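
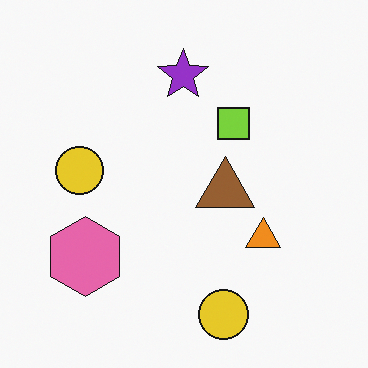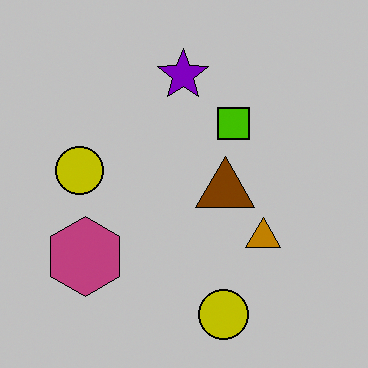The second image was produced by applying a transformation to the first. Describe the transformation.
The second image is the first heavily posterized to just a handful of flat colors.

Each flat color has snapped to a coarser quantized level — most visibly, the near-white background has dropped to a flat grey.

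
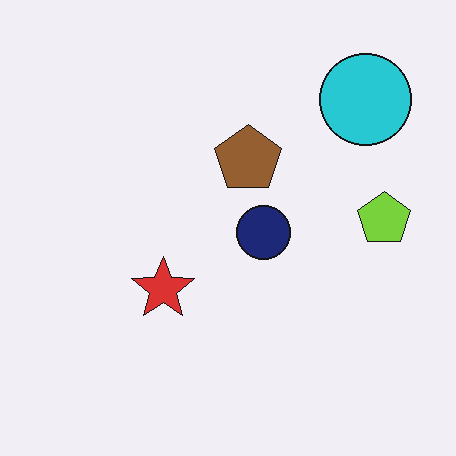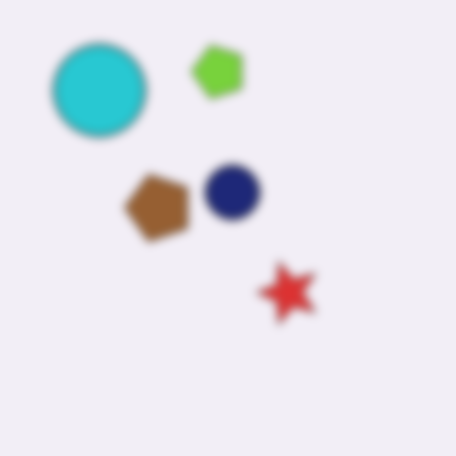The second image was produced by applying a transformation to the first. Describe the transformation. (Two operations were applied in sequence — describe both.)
The transformation is: moderately blurred, then rotated 90° counter-clockwise.

Shape edges and outlines are uniformly softened across the whole image. The cyan circle sits in the top-right of the first image and the top-left of the second — consistent with a whole-image 90° counter-clockwise rotation.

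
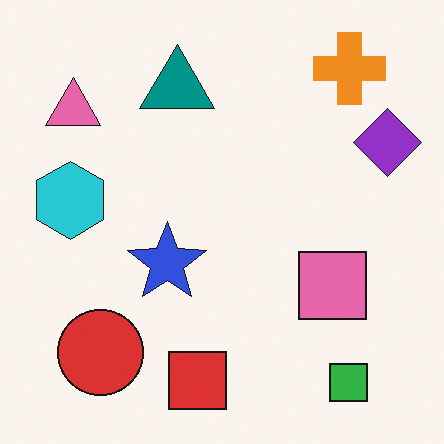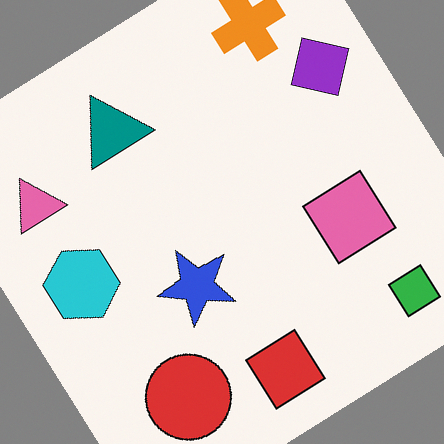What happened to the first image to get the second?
The transformation is: rotated counter-clockwise by a large amount — several tens of degrees.

Every shape is tilted by the same angle and the image corners show triangular fill wedges — a whole-image rotation by a non-right angle.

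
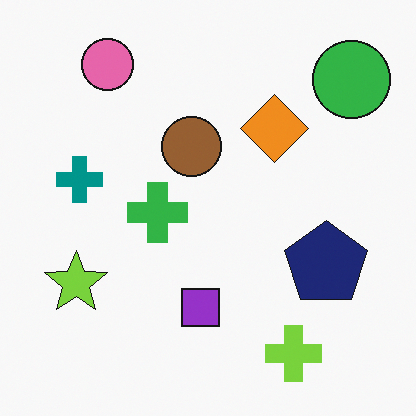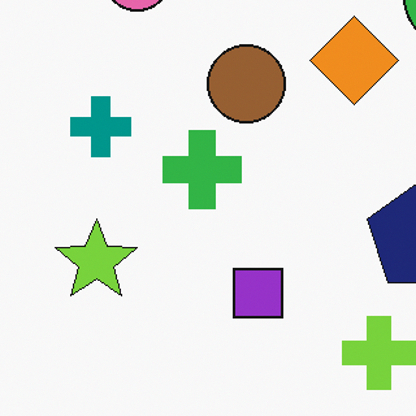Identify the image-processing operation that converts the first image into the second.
The image was cropped to a modestly smaller region and rescaled.

The visible shapes are larger and the field of view is narrower; shapes near the original edges may be partly or wholly outside the frame — a crop-and-rescale.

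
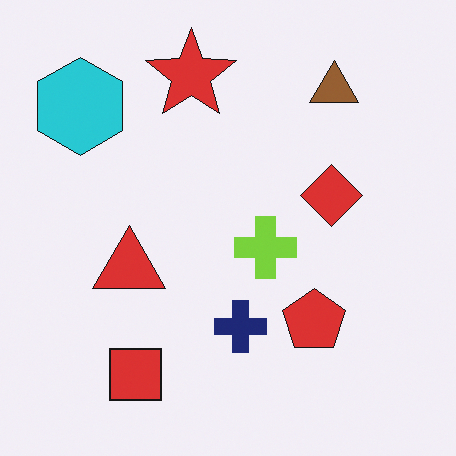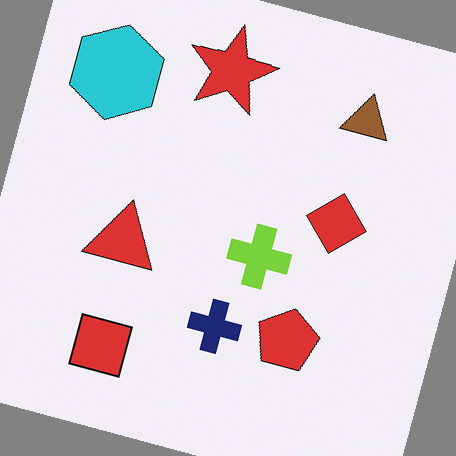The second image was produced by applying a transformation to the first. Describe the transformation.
The second image is the first rotated clockwise by a moderate amount.

Every shape is tilted by the same angle and the image corners show triangular fill wedges — a whole-image rotation by a non-right angle.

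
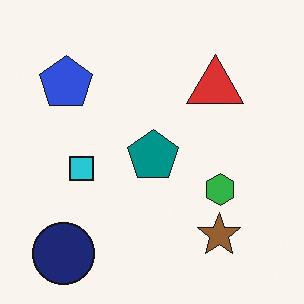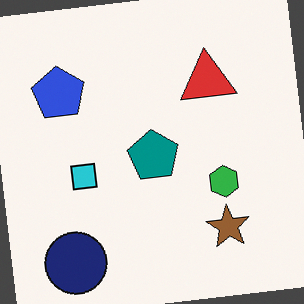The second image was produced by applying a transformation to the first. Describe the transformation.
This is the original image rotated counter-clockwise by a few degrees.

Every shape is tilted by the same angle and the image corners show triangular fill wedges — a whole-image rotation by a non-right angle.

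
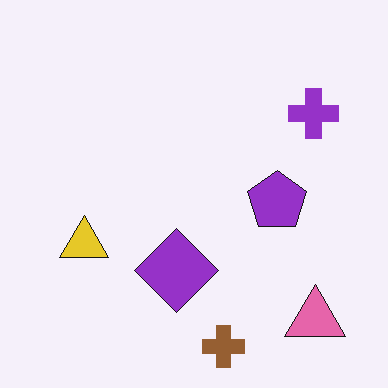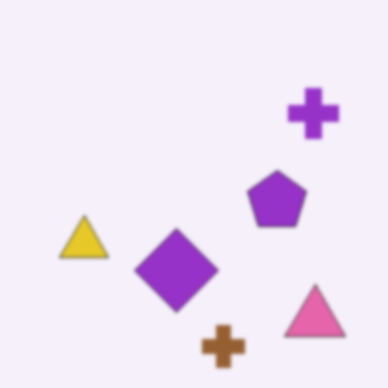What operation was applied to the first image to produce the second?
Lightly blurred.

Shape edges and outlines are uniformly softened across the whole image.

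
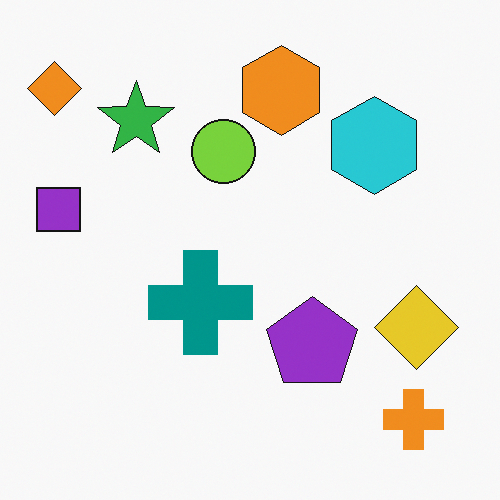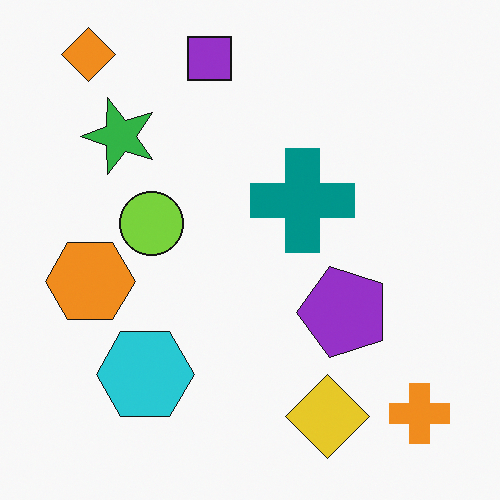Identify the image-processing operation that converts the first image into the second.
Transposed (reflected across the top-left ↔ bottom-right diagonal).

Shapes have swapped their row and column positions — what was in the top-right is now in the bottom-left — a diagonal reflection.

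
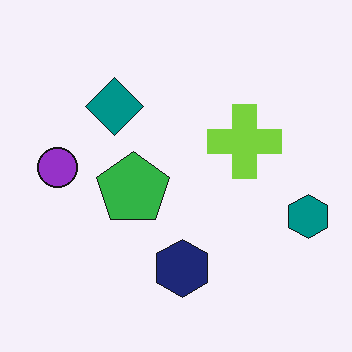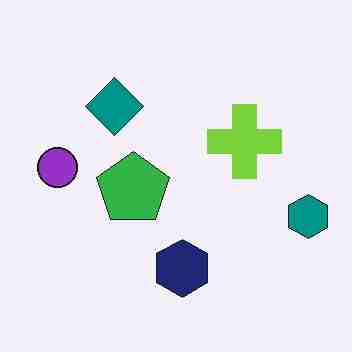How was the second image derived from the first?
The second image is the first heavily JPEG-compressed with obvious blocking artifacts.

Blocky 8×8 compression artifacts appear around shape edges and the flat background shows ringing — characteristic JPEG degradation.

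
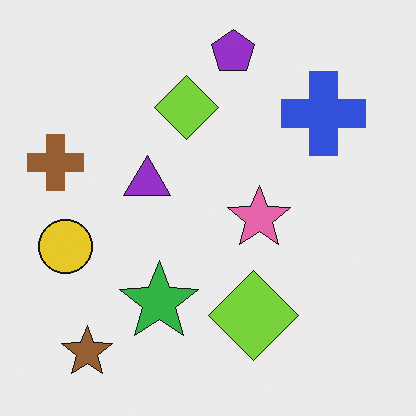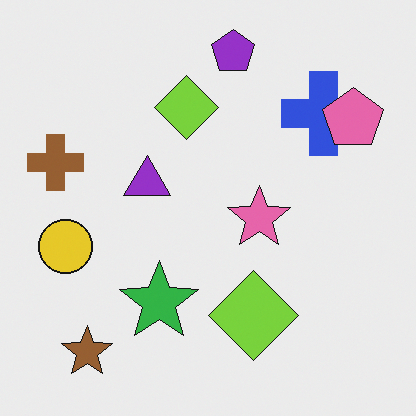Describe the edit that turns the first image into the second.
The second image is the first overlaid with an additional pink pentagon.

A pink pentagon appears in the second image that is absent from the first.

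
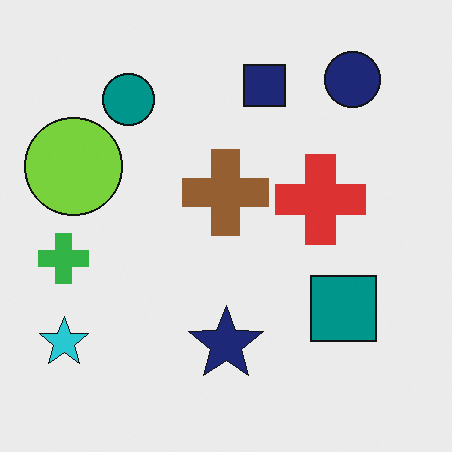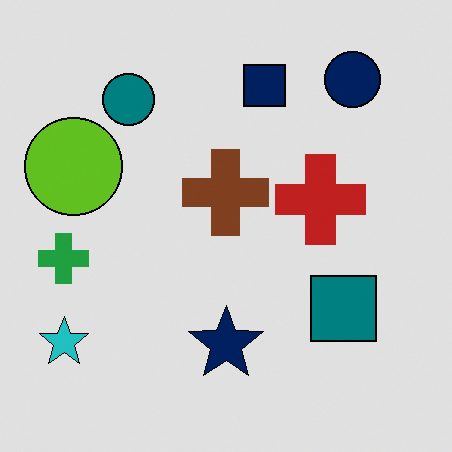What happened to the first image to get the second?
The image was moderately posterized.

Each flat color has snapped to a coarser quantized level — most visibly, the near-white background has dropped to a flat grey.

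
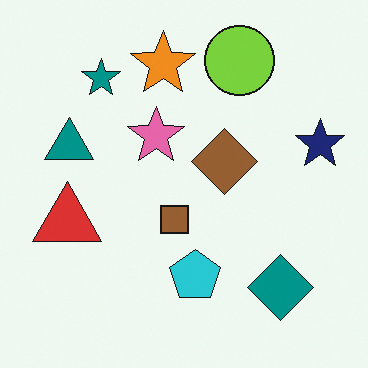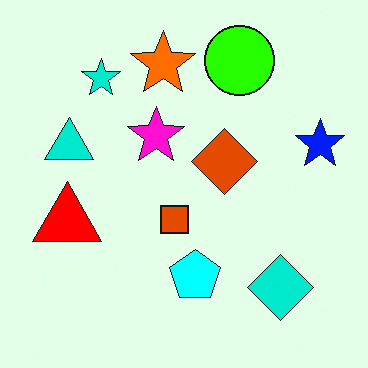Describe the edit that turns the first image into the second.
This is the original image heavily oversaturated.

All colors are more vivid — a global saturation change.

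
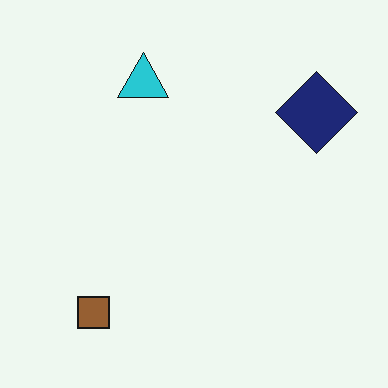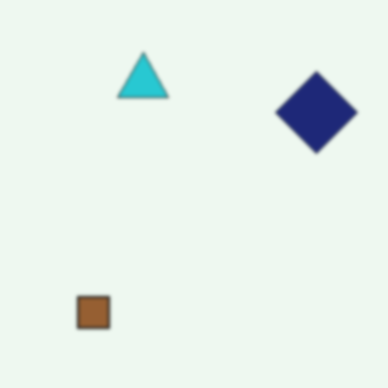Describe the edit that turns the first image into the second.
Lightly blurred.

Shape edges and outlines are uniformly softened across the whole image.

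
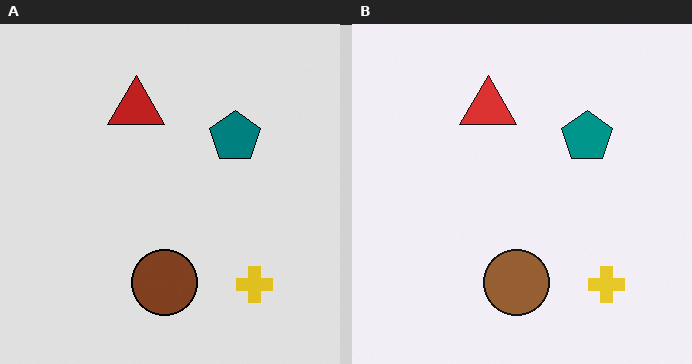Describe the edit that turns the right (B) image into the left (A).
This is the original image posterized to a reduced palette.

Each flat color has snapped to a coarser quantized level — most visibly, the near-white background has dropped to a flat grey.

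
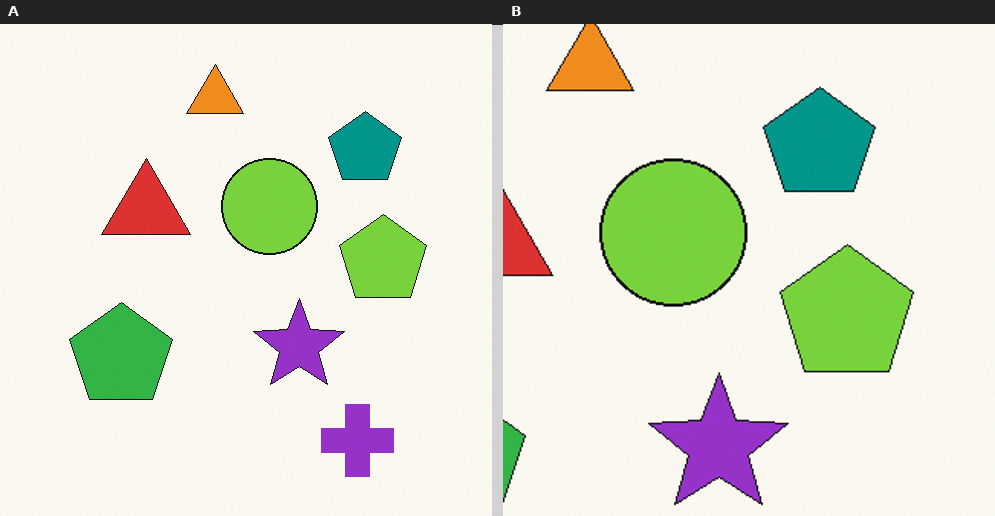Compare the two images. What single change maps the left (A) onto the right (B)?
Cropped slightly and scaled back up.

The visible shapes are larger and the field of view is narrower; shapes near the original edges may be partly or wholly outside the frame — a crop-and-rescale.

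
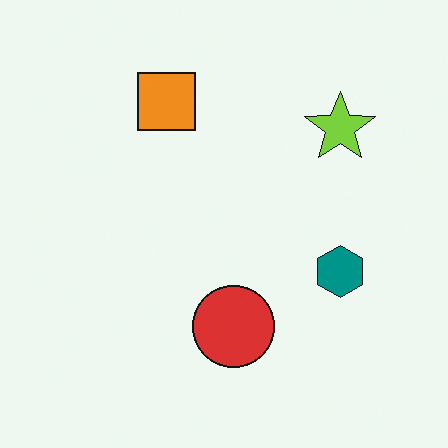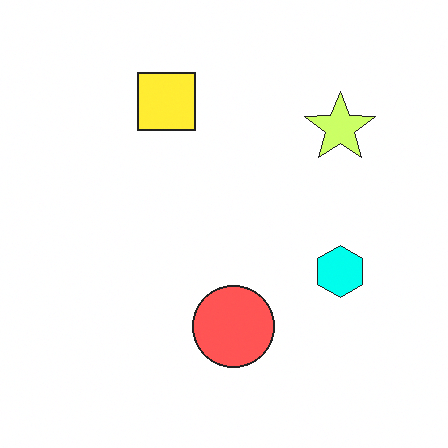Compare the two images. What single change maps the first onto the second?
The image was brightened a lot.

Every pixel — background and shapes alike — is uniformly brightened.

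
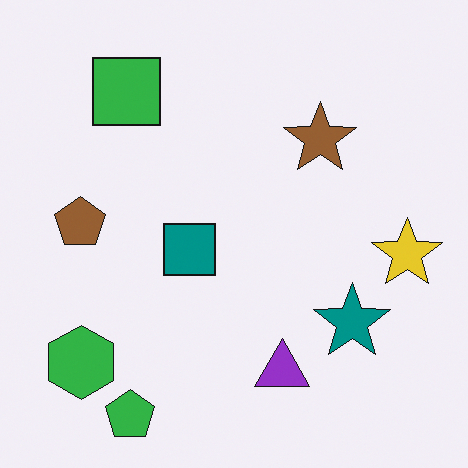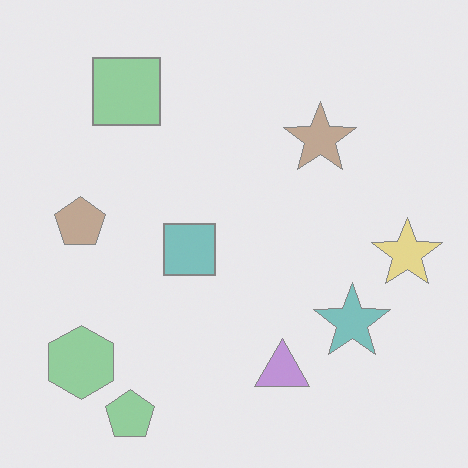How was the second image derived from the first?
Given much lower contrast.

Tones are pushed toward mid-grey across the whole image — a global contrast change.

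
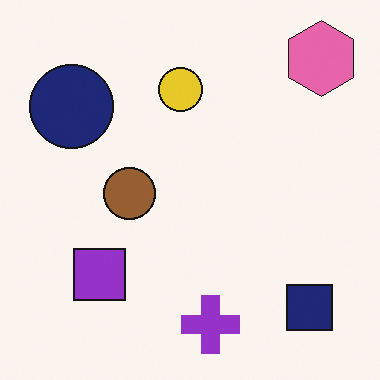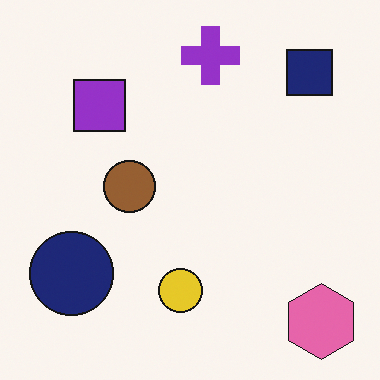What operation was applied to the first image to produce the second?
It was flipped vertically (top ↔ bottom).

The purple cross is in the bottom of the first image and the top of the second — shapes on opposite sides of the horizontal midline have swapped in a mirror flip.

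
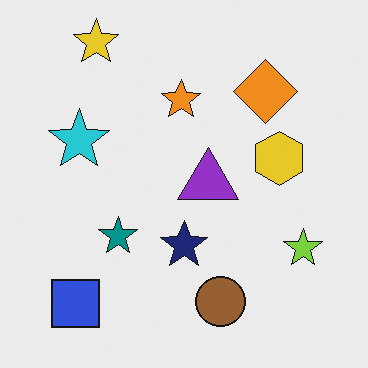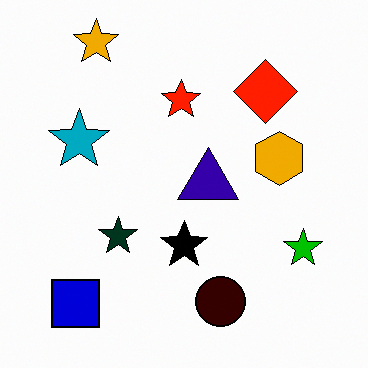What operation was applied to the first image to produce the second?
The transformation is: boosted in contrast.

Tones are pushed away from mid-grey across the whole image — a global contrast change.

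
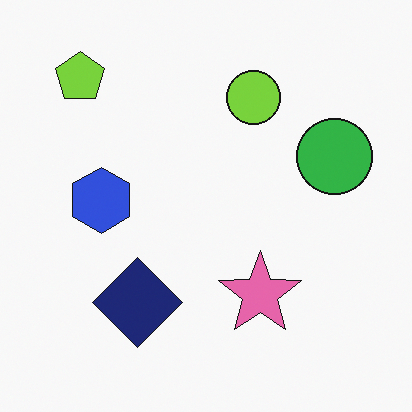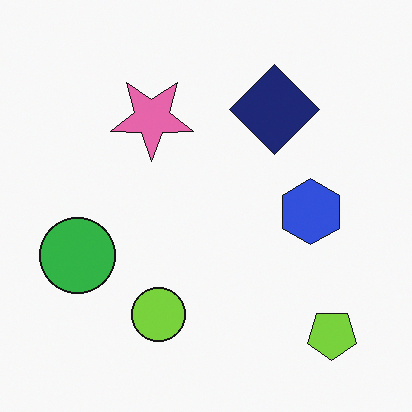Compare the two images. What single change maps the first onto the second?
The second image is the first rotated 180°.

The lime pentagon sits in the top-left of the first image and the bottom-right of the second — consistent with a whole-image 180° rotation.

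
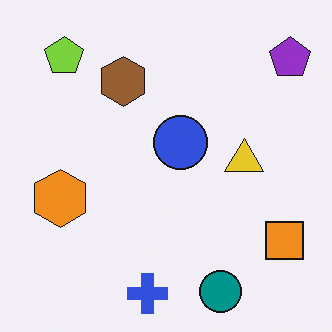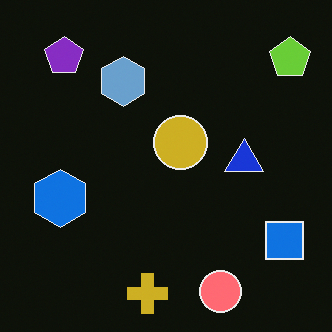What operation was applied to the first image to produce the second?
It was color-inverted (negative).

The light background has become dark and every shape's color is its complement — a photographic negative.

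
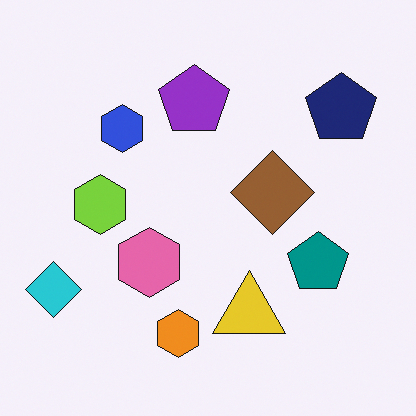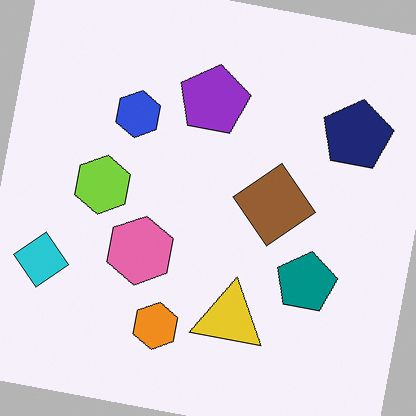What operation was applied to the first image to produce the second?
The image was rotated clockwise by a slight angle.

Every shape is tilted by the same angle and the image corners show triangular fill wedges — a whole-image rotation by a non-right angle.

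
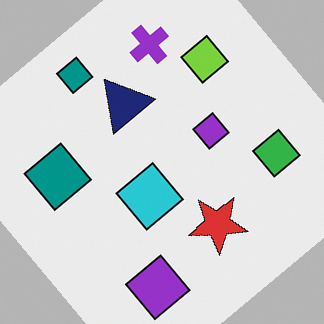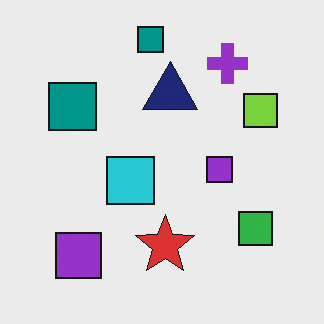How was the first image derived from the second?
It was rotated counter-clockwise by a large amount — several tens of degrees.

Every shape is tilted by the same angle and the image corners show triangular fill wedges — a whole-image rotation by a non-right angle.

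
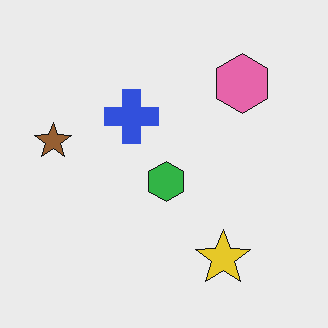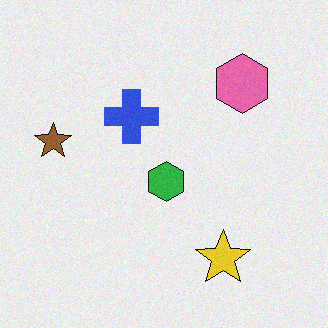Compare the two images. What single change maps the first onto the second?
It was degraded with subtle gaussian noise.

Random speckle covers the whole image, including the flat background.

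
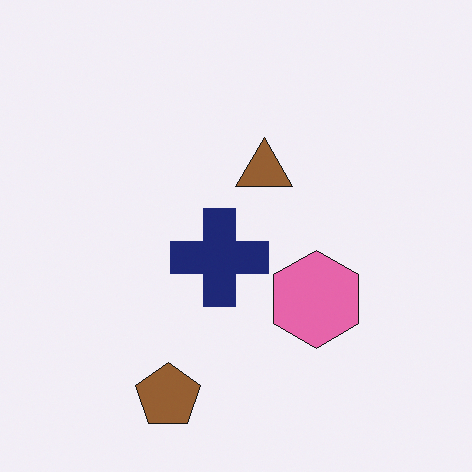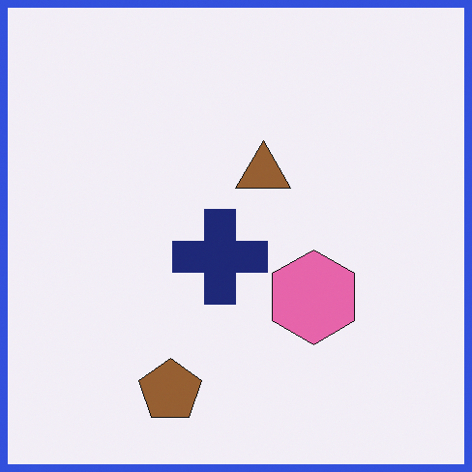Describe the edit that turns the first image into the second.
The transformation is: framed with a blue border.

A solid blue frame runs around the edge of the second image, with the content slightly shrunk inside it.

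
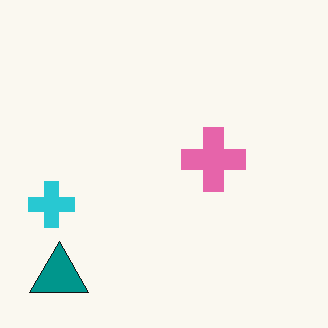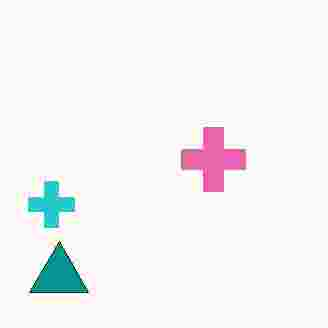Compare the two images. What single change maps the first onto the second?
The transformation is: heavily JPEG-compressed with obvious blocking artifacts.

Blocky 8×8 compression artifacts appear around shape edges and the flat background shows ringing — characteristic JPEG degradation.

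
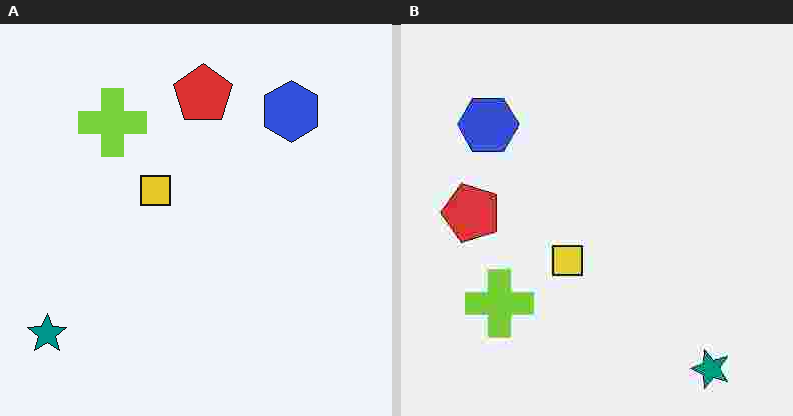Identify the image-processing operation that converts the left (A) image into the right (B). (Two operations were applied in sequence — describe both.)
The image was heavily JPEG-compressed with obvious blocking artifacts, then rotated 90° counter-clockwise.

Blocky 8×8 compression artifacts appear around shape edges and the flat background shows ringing — characteristic JPEG degradation. The teal star sits in the bottom-left of the left (A) image and the bottom-right of the right (B) — consistent with a whole-image 90° counter-clockwise rotation.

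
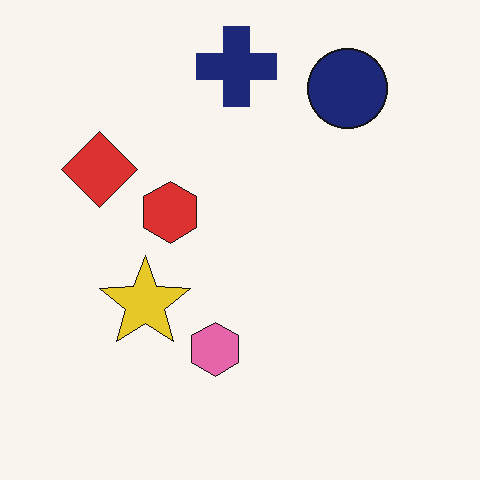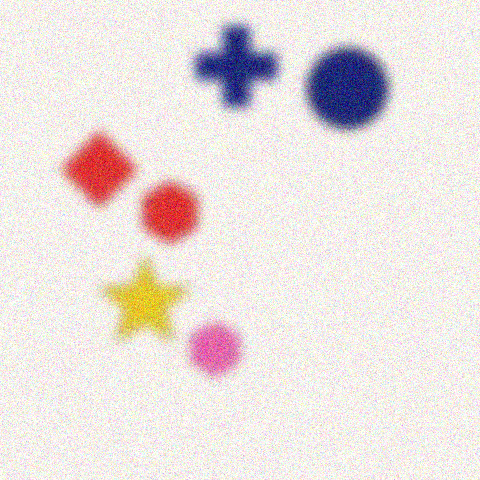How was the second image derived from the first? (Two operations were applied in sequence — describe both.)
Strongly gaussian-blurred, then degraded with moderate additive noise.

Shape edges and outlines are uniformly softened across the whole image. Random speckle covers the whole image, including the flat background.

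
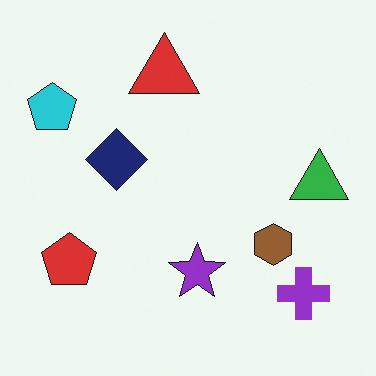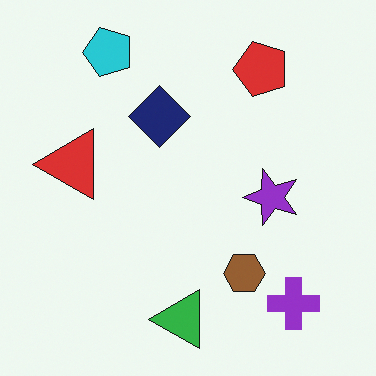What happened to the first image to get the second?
The image was transposed (reflected across the top-left ↔ bottom-right diagonal).

Shapes have swapped their row and column positions — what was in the top-right is now in the bottom-left — a diagonal reflection.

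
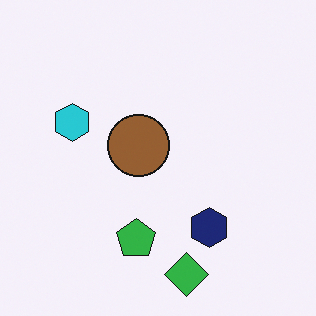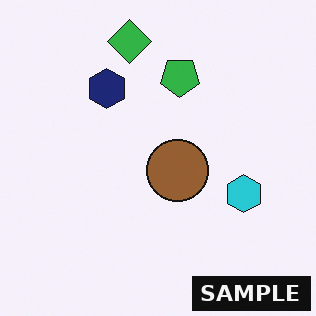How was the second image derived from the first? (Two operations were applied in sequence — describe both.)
The transformation is: rotated 180°, then watermarked with the text "SAMPLE" in the lower-right corner.

The green diamond sits in the bottom of the first image and the top of the second — consistent with a whole-image 180° rotation. A dark label reading "SAMPLE" appears in the lower-right corner.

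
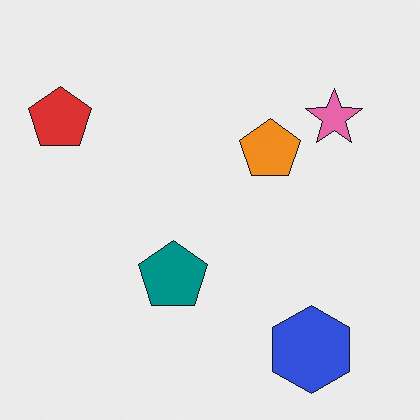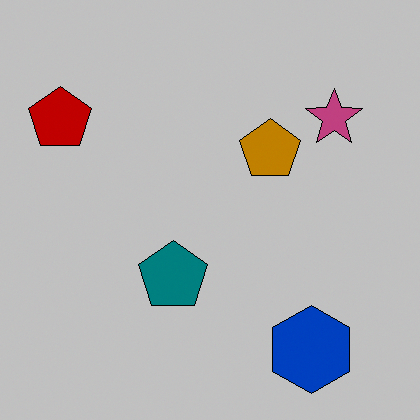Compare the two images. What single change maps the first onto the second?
The second image is the first aggressively posterized.

Each flat color has snapped to a coarser quantized level — most visibly, the near-white background has dropped to a flat grey.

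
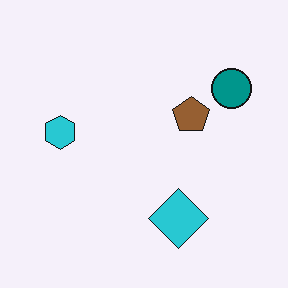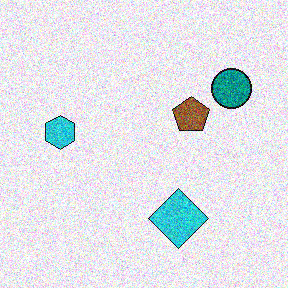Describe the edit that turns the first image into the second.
The transformation is: degraded with heavy additive noise.

Random speckle covers the whole image, including the flat background.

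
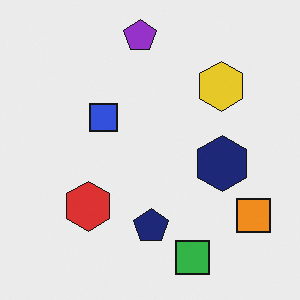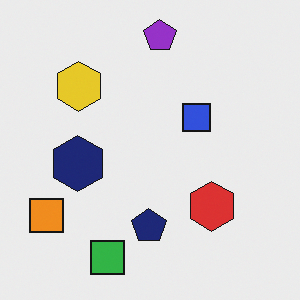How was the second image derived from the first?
It was flipped horizontally (left ↔ right).

The orange square is in the bottom-right of the first image and the bottom-left of the second — shapes on opposite sides of the vertical midline have swapped in a mirror flip.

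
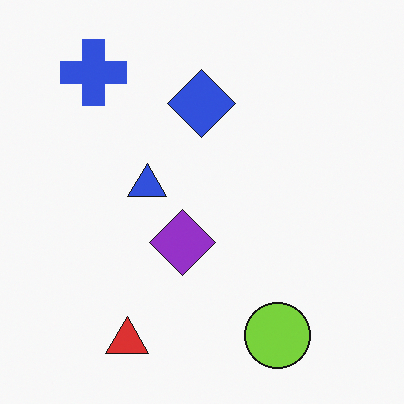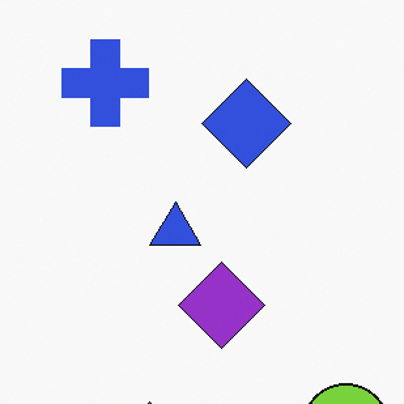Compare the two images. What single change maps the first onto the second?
The second image is the first cropped slightly and scaled back up.

The visible shapes are larger and the field of view is narrower; shapes near the original edges may be partly or wholly outside the frame — a crop-and-rescale.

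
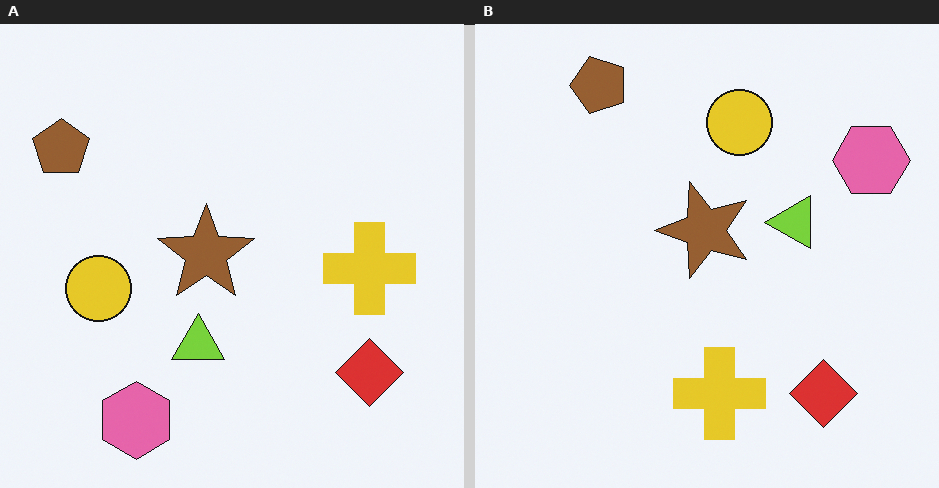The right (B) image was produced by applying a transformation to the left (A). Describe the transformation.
The image was transposed (reflected across the top-left ↔ bottom-right diagonal).

Shapes have swapped their row and column positions — what was in the top-right is now in the bottom-left — a diagonal reflection.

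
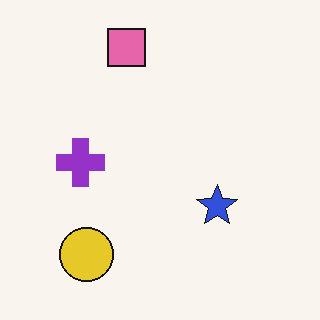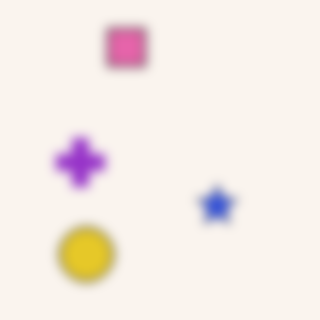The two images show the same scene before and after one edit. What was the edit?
This is the original image heavily blurred.

Shape edges and outlines are uniformly softened across the whole image.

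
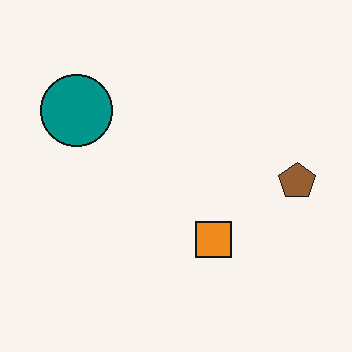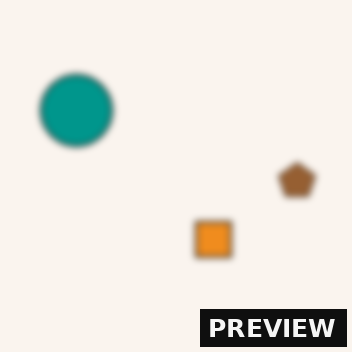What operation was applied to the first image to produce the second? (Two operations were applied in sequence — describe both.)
Moderately blurred, then watermarked with the text "PREVIEW" in the lower-right corner.

Shape edges and outlines are uniformly softened across the whole image. A dark label reading "PREVIEW" appears in the lower-right corner.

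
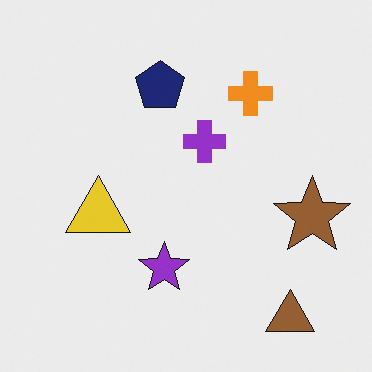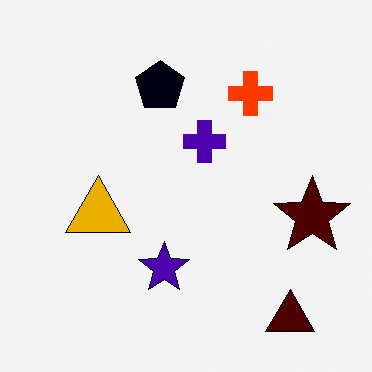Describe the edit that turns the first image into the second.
The second image is the first boosted in contrast.

Tones are pushed away from mid-grey across the whole image — a global contrast change.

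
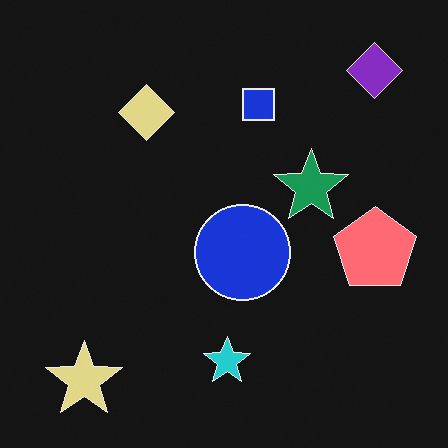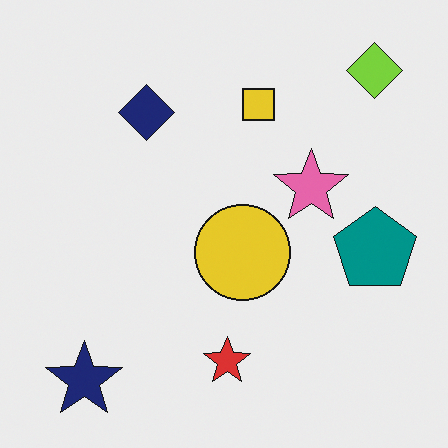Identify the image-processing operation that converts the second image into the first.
The transformation is: color-inverted (negative).

The light background has become dark and every shape's color is its complement — a photographic negative.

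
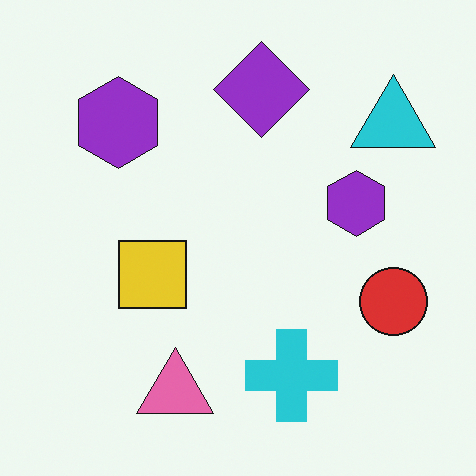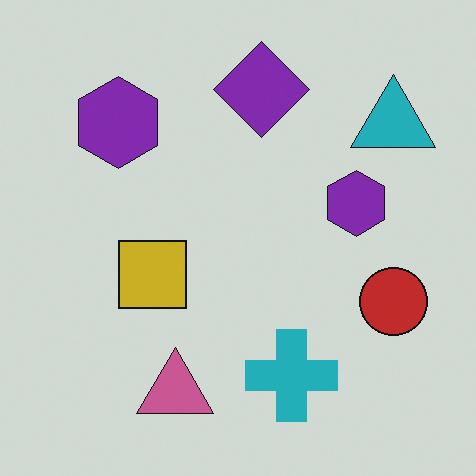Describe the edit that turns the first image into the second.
This is the original image slightly darkened.

Every pixel — background and shapes alike — is uniformly darkened.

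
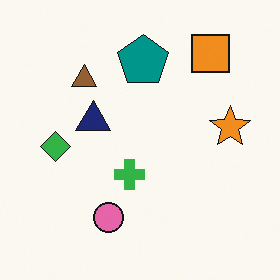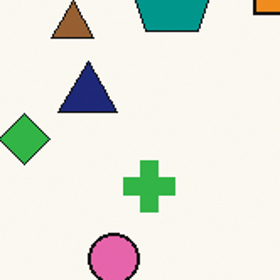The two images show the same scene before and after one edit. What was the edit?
The image was cropped tightly and scaled back up.

The visible shapes are larger and the field of view is narrower; shapes near the original edges may be partly or wholly outside the frame — a crop-and-rescale.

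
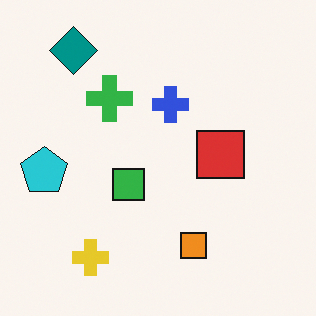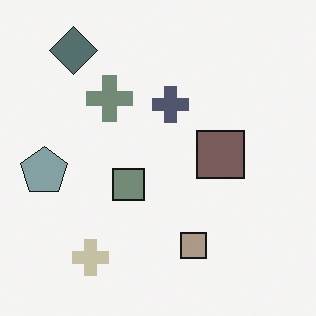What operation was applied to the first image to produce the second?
It was heavily desaturated.

All colors are more muted and greyish — a global saturation change.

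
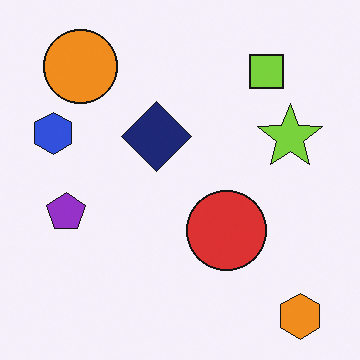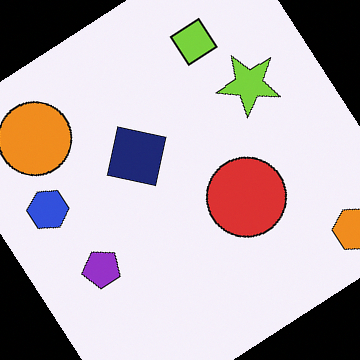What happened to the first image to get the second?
The transformation is: rotated counter-clockwise by a large amount — several tens of degrees.

Every shape is tilted by the same angle and the image corners show triangular fill wedges — a whole-image rotation by a non-right angle.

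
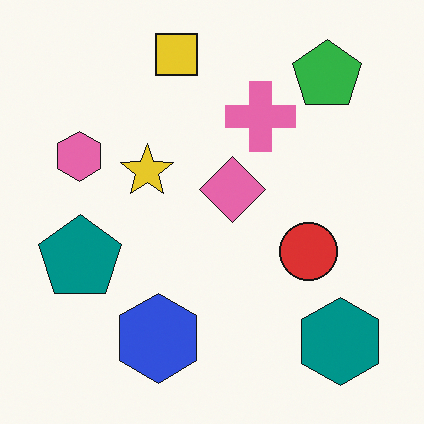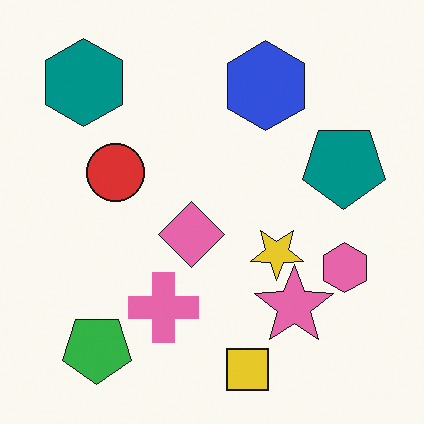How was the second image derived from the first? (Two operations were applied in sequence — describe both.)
The transformation is: rotated 180°, then overlaid with an additional pink star.

The teal hexagon sits in the bottom-right of the first image and the top-left of the second — consistent with a whole-image 180° rotation. A pink star appears in the second image that is absent from the first.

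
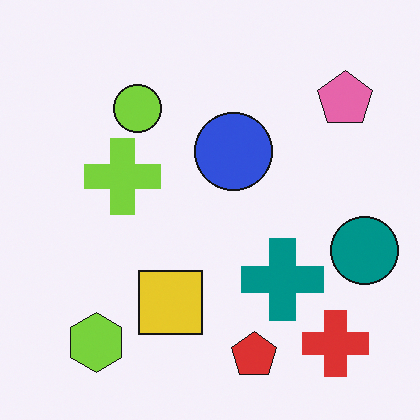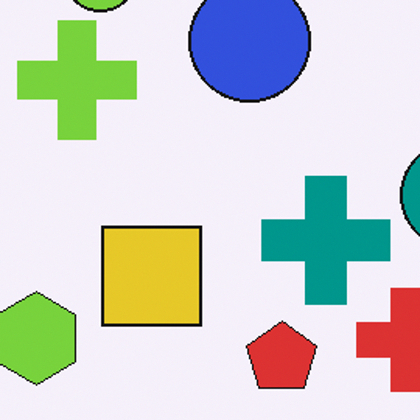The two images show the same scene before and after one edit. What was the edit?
It was cropped to a modestly smaller region and rescaled.

The visible shapes are larger and the field of view is narrower; shapes near the original edges may be partly or wholly outside the frame — a crop-and-rescale.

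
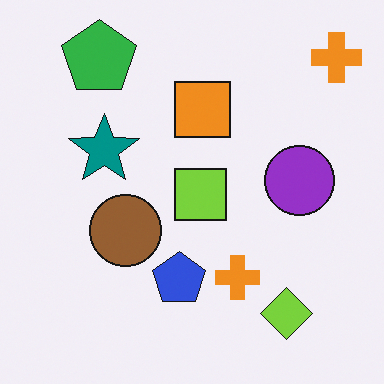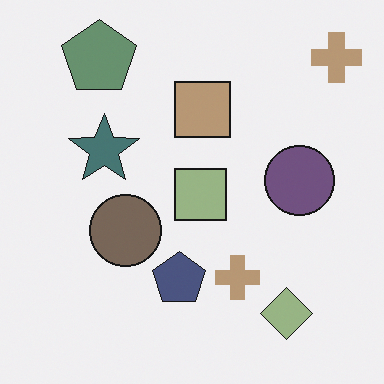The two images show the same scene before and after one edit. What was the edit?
The image was heavily desaturated.

All colors are more muted and greyish — a global saturation change.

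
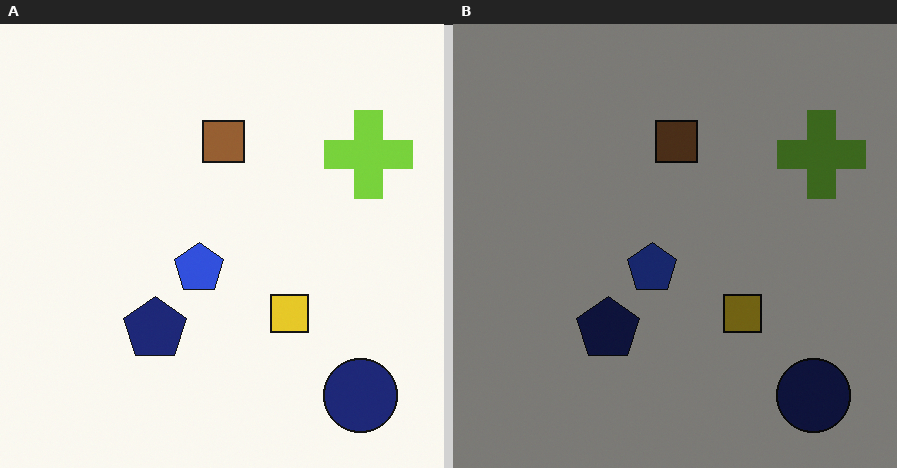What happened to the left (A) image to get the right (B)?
It was darkened a lot.

Every pixel — background and shapes alike — is uniformly darkened.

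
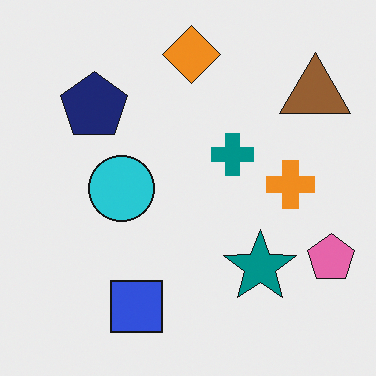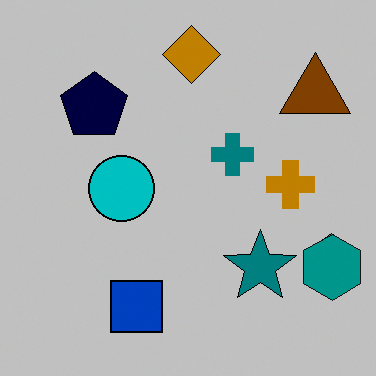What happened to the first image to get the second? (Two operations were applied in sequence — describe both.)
The image was heavily posterized to just a handful of flat colors, then overlaid with an additional teal hexagon.

Each flat color has snapped to a coarser quantized level — most visibly, the near-white background has dropped to a flat grey. A teal hexagon appears in the second image that is absent from the first.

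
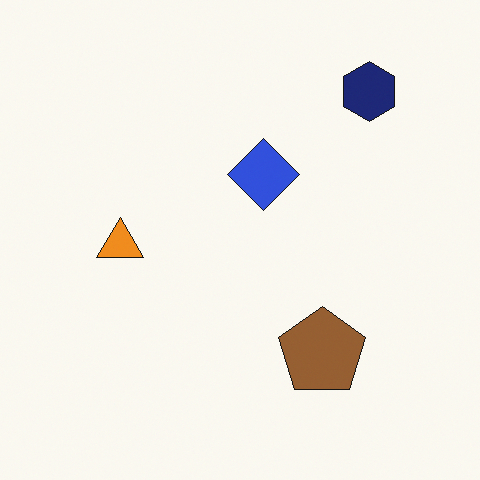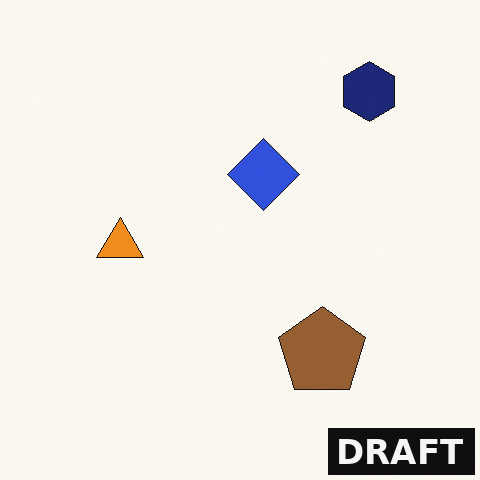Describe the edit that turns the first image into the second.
Watermarked with the text "DRAFT" in the lower-right corner.

A dark label reading "DRAFT" appears in the lower-right corner.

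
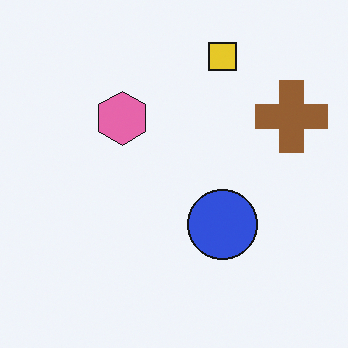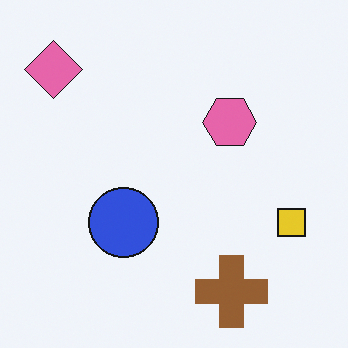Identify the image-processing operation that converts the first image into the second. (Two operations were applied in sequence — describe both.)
It was rotated 90° clockwise, then overlaid with an additional pink diamond.

The brown cross sits in the right of the first image and the bottom of the second — consistent with a whole-image 90° clockwise rotation. A pink diamond appears in the second image that is absent from the first.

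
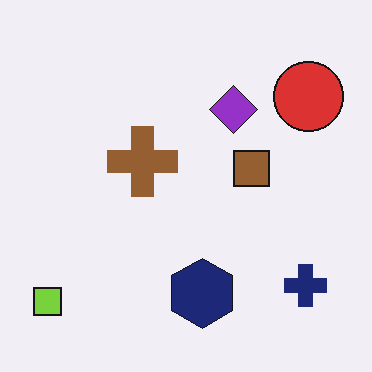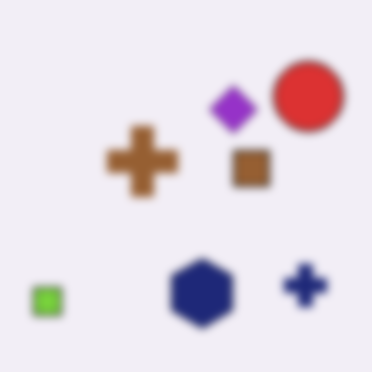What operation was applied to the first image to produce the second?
The image was noticeably gaussian-blurred.

Shape edges and outlines are uniformly softened across the whole image.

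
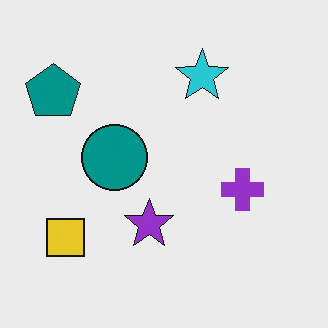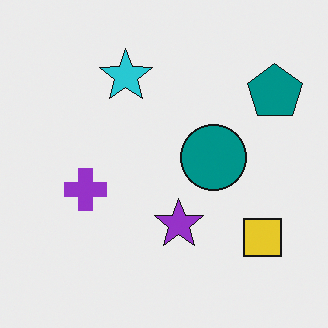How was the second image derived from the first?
It was flipped horizontally (left ↔ right).

The teal pentagon is in the top-left of the first image and the top-right of the second — shapes on opposite sides of the vertical midline have swapped in a mirror flip.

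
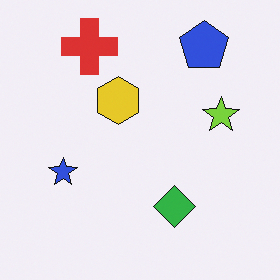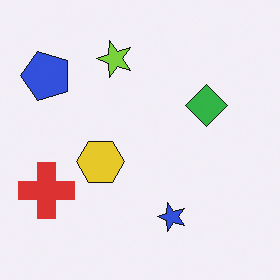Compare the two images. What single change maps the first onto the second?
It was rotated 90° counter-clockwise.

The blue pentagon sits in the top-right of the first image and the top-left of the second — consistent with a whole-image 90° counter-clockwise rotation.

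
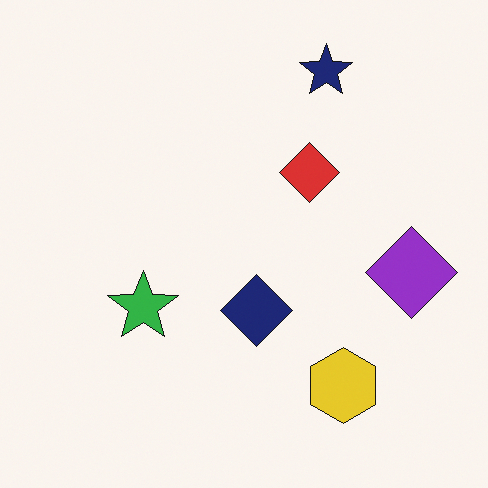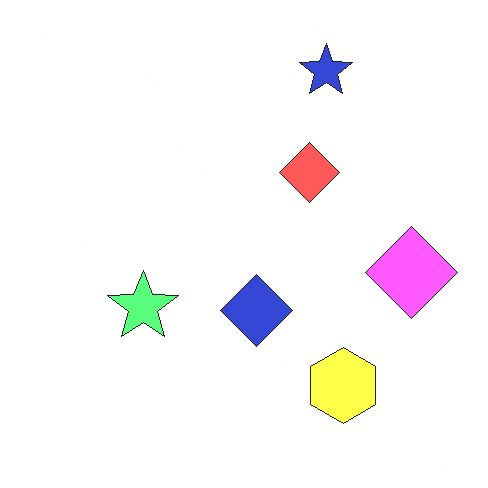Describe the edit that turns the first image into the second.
The image was substantially brightened.

Every pixel — background and shapes alike — is uniformly brightened.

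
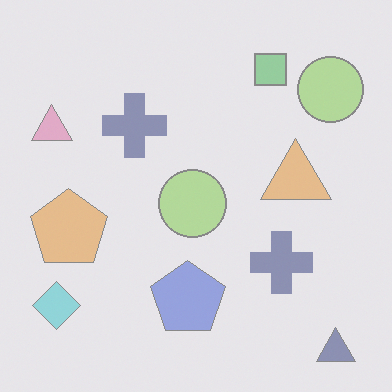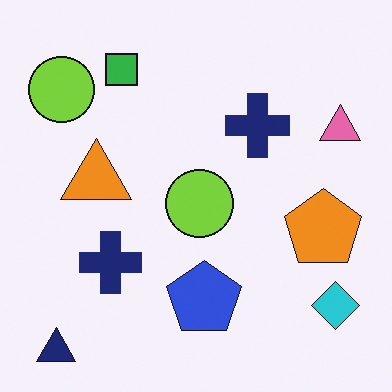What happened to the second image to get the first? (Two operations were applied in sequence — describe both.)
Flipped horizontally (left ↔ right), then given much lower contrast.

The pink triangle is in the top-right of the second image and the top-left of the first — shapes on opposite sides of the vertical midline have swapped in a mirror flip. Tones are pushed toward mid-grey across the whole image — a global contrast change.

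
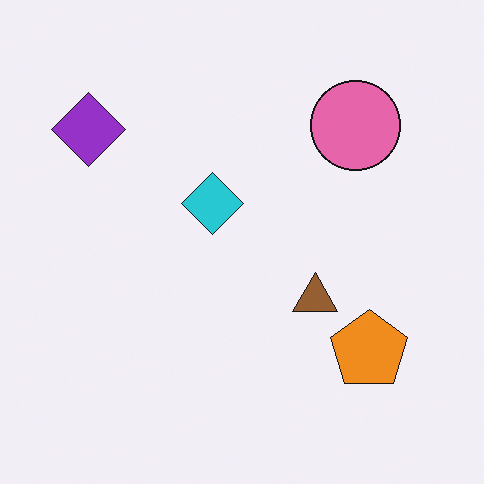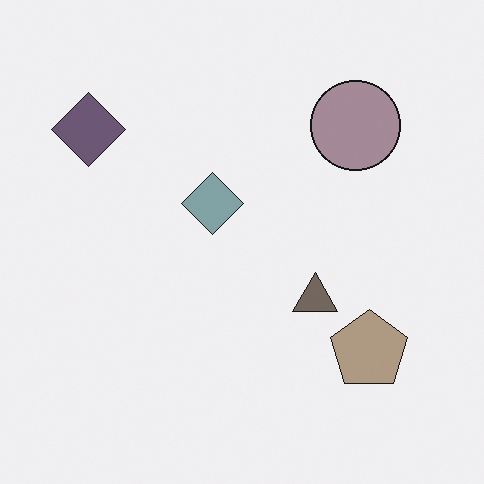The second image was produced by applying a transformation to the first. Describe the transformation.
This is the original image made much more muted (saturation change).

All colors are more muted and greyish — a global saturation change.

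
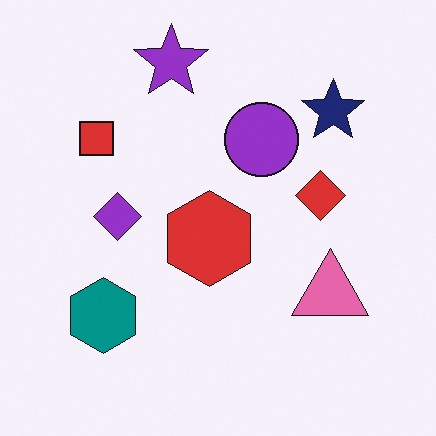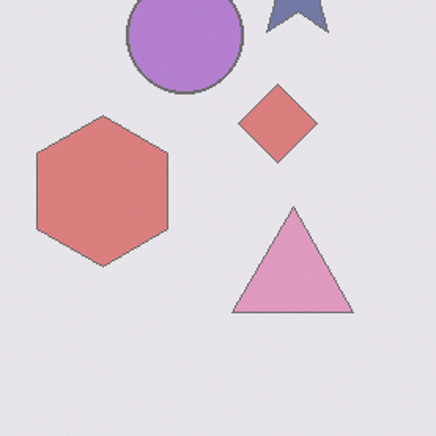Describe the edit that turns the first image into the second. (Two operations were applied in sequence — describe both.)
This is the original image cropped slightly and scaled back up, then given much lower contrast.

The visible shapes are larger and the field of view is narrower; shapes near the original edges may be partly or wholly outside the frame — a crop-and-rescale. Tones are pushed toward mid-grey across the whole image — a global contrast change.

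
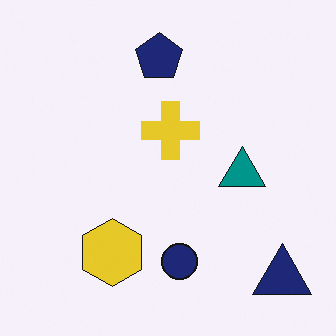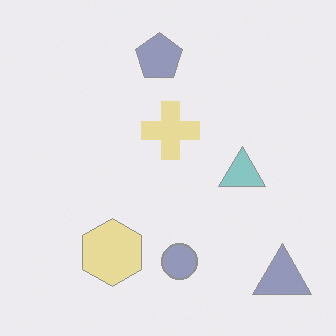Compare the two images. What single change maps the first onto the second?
The image was washed out (contrast reduced).

Tones are pushed toward mid-grey across the whole image — a global contrast change.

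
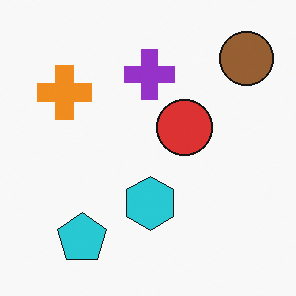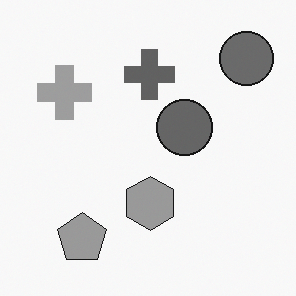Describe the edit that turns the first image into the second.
The second image is the first converted to grayscale.

All color is removed — every shape is now a shade of grey.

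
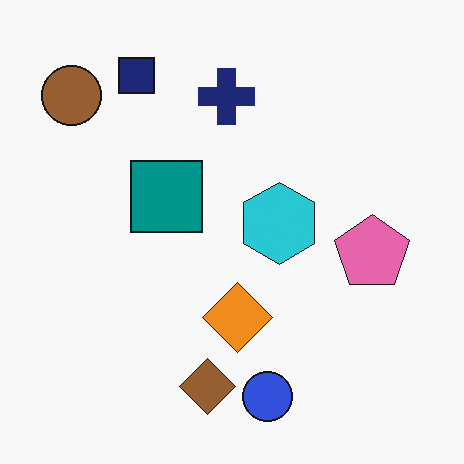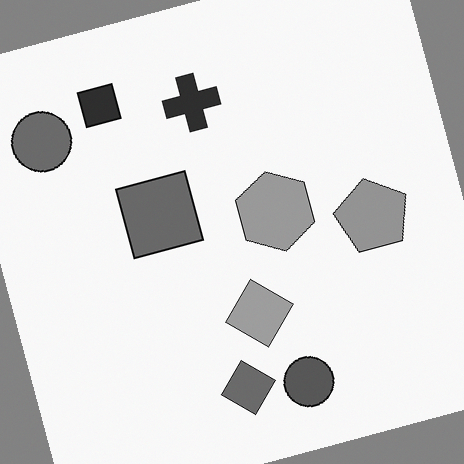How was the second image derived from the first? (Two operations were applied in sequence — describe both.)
This is the original image rotated counter-clockwise by a clearly visible amount, then converted to grayscale.

Every shape is tilted by the same angle and the image corners show triangular fill wedges — a whole-image rotation by a non-right angle. All color is removed — every shape is now a shade of grey.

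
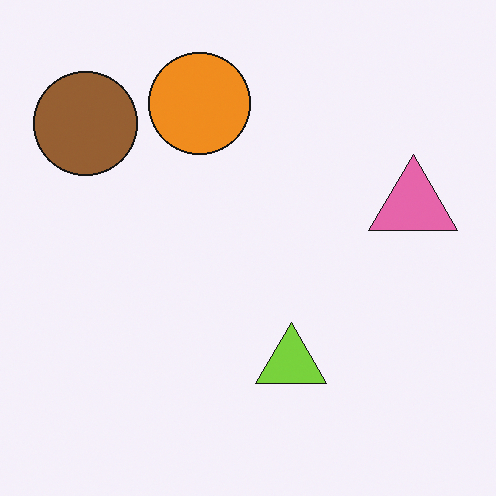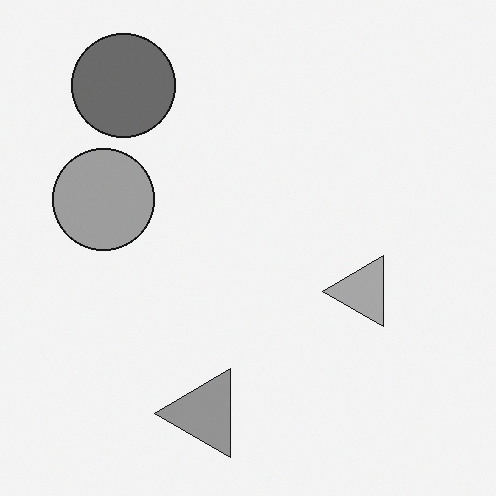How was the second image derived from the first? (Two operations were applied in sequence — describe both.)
It was converted to grayscale, then transposed (reflected across the top-left ↔ bottom-right diagonal).

All color is removed — every shape is now a shade of grey. Shapes have swapped their row and column positions — what was in the top-right is now in the bottom-left — a diagonal reflection.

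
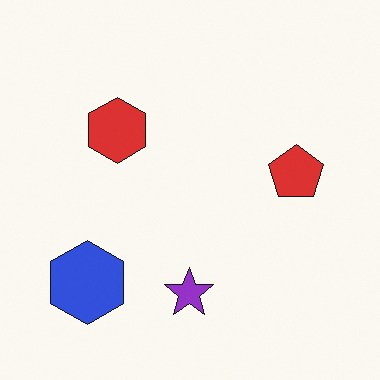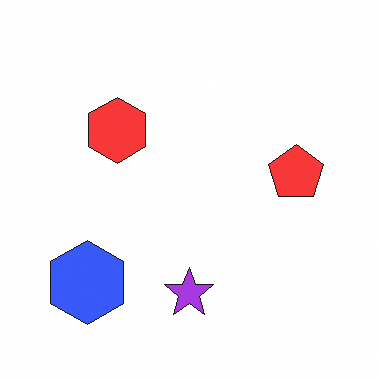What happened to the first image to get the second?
This is the original image brightened a little.

Every pixel — background and shapes alike — is uniformly brightened.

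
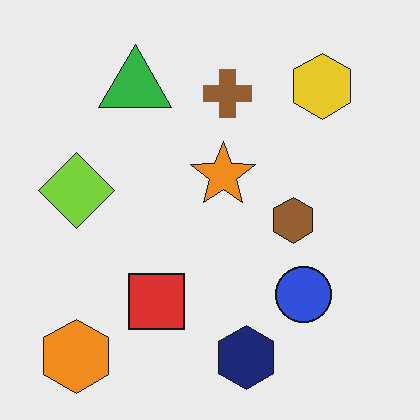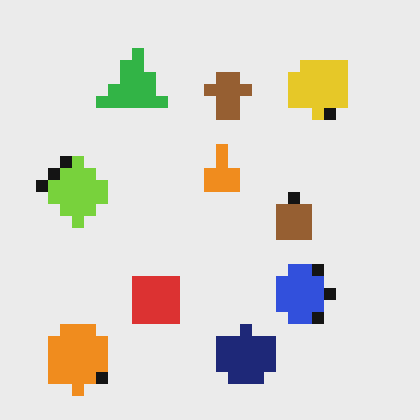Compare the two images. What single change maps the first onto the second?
The transformation is: coarsely pixelated.

Shapes are reduced to large square blocks; fine edges and outlines are lost — a downscale-then-upscale (mosaic) effect.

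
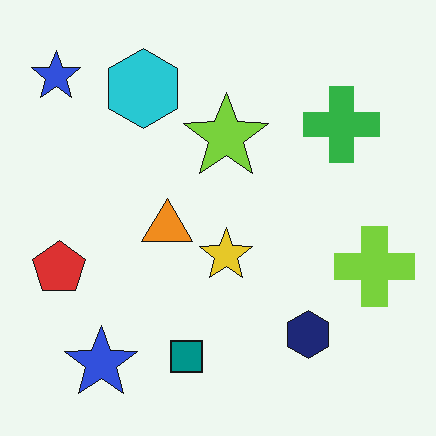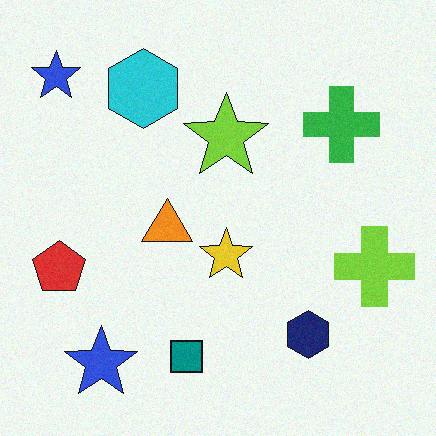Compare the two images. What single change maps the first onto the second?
This is the original image degraded with subtle gaussian noise.

Random speckle covers the whole image, including the flat background.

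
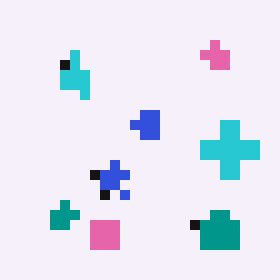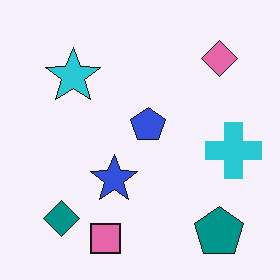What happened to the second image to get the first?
Coarsely pixelated.

Shapes are reduced to large square blocks; fine edges and outlines are lost — a downscale-then-upscale (mosaic) effect.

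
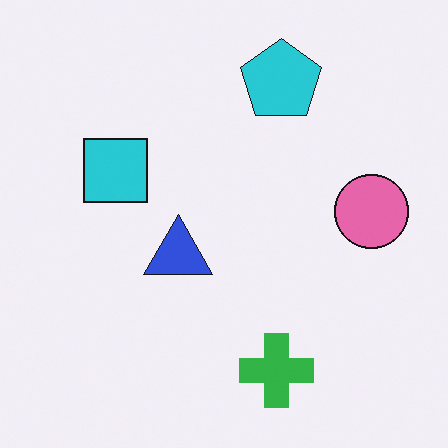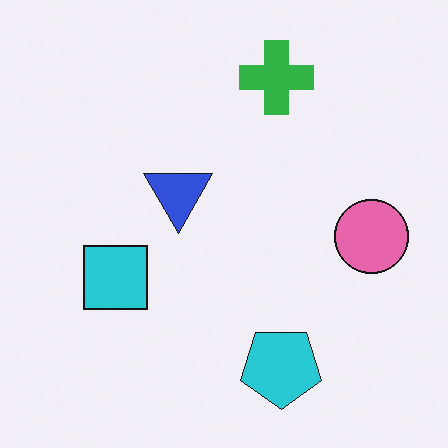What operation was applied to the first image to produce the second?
This is the original image flipped vertically (top ↔ bottom).

The green cross is in the bottom of the first image and the top of the second — shapes on opposite sides of the horizontal midline have swapped in a mirror flip.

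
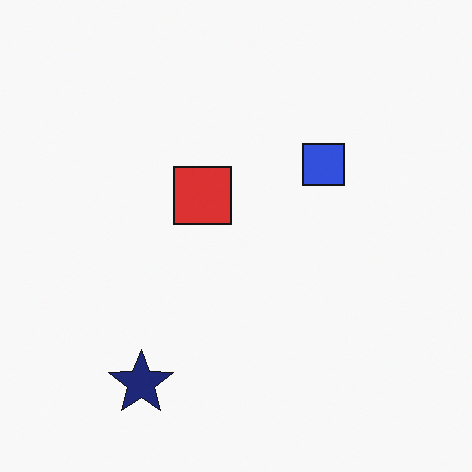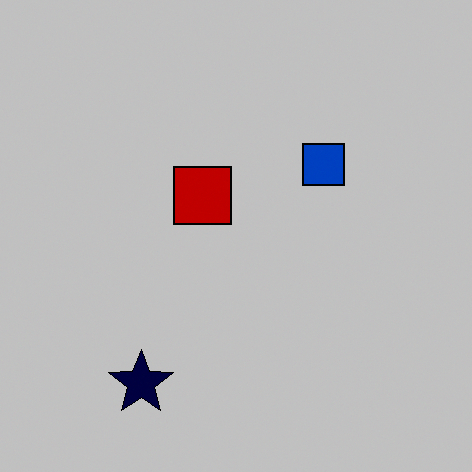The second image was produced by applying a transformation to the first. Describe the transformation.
The transformation is: heavily posterized to just a handful of flat colors.

Each flat color has snapped to a coarser quantized level — most visibly, the near-white background has dropped to a flat grey.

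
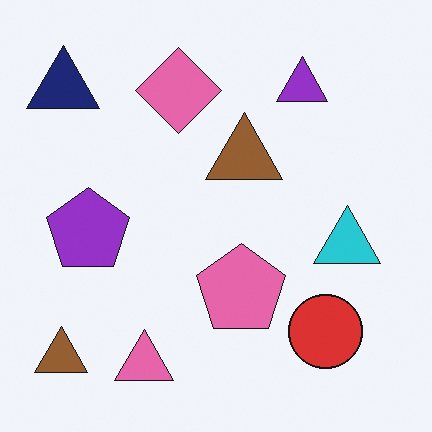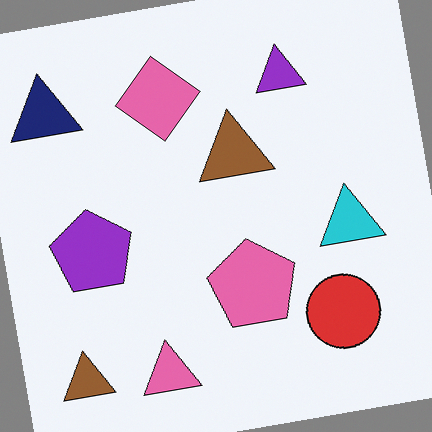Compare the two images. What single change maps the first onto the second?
Rotated counter-clockwise by a small amount.

Every shape is tilted by the same angle and the image corners show triangular fill wedges — a whole-image rotation by a non-right angle.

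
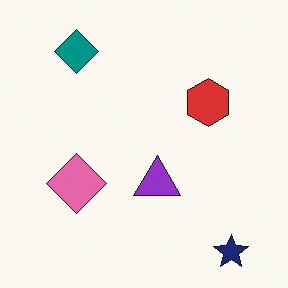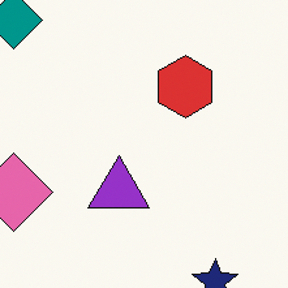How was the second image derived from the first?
The transformation is: cropped to a modestly smaller region and rescaled.

The visible shapes are larger and the field of view is narrower; shapes near the original edges may be partly or wholly outside the frame — a crop-and-rescale.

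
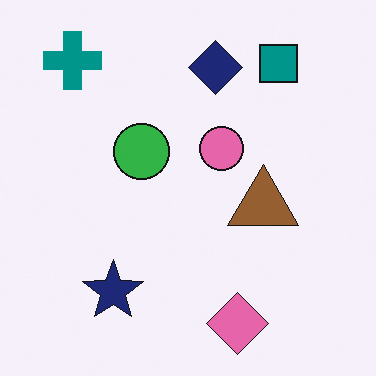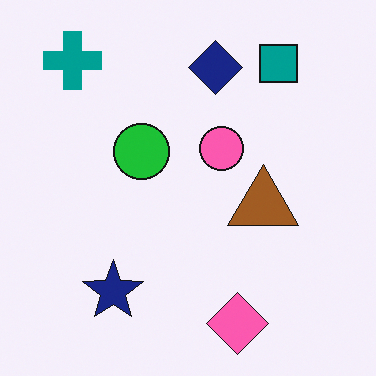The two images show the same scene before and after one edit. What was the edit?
This is the original image slightly oversaturated.

All colors are more vivid — a global saturation change.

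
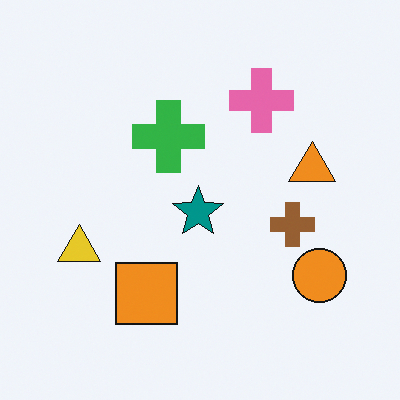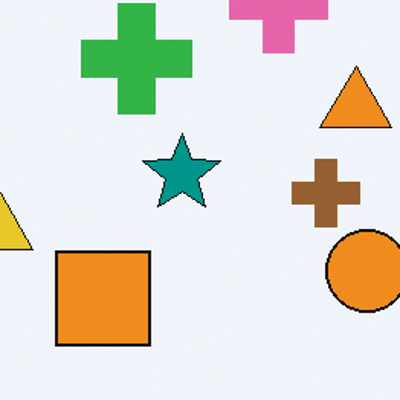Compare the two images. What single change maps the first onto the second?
This is the original image cropped to a modestly smaller region and rescaled.

The visible shapes are larger and the field of view is narrower; shapes near the original edges may be partly or wholly outside the frame — a crop-and-rescale.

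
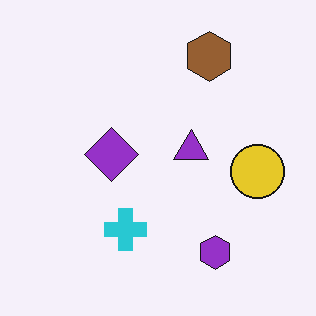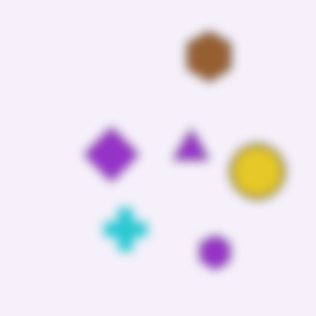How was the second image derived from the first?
The transformation is: heavily blurred.

Shape edges and outlines are uniformly softened across the whole image.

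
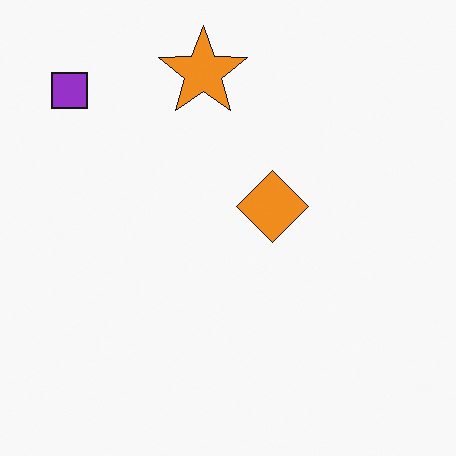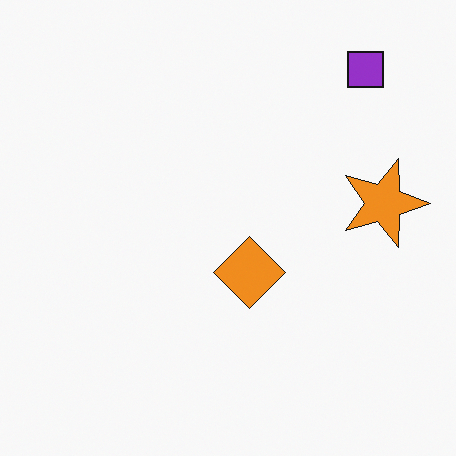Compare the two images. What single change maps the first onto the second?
Rotated 90° clockwise.

The purple square sits in the top-left of the first image and the top-right of the second — consistent with a whole-image 90° clockwise rotation.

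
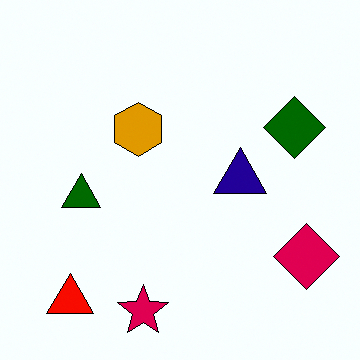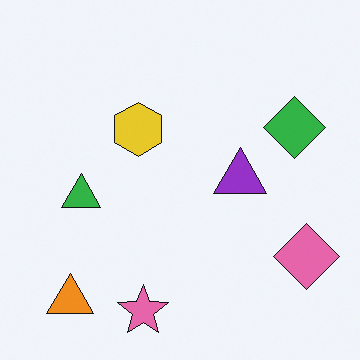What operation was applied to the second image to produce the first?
Given much higher contrast.

Tones are pushed away from mid-grey across the whole image — a global contrast change.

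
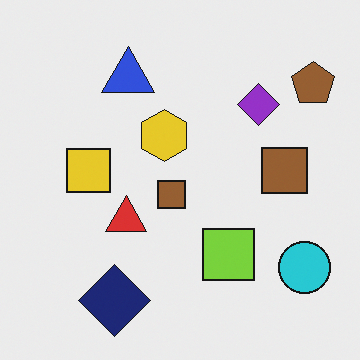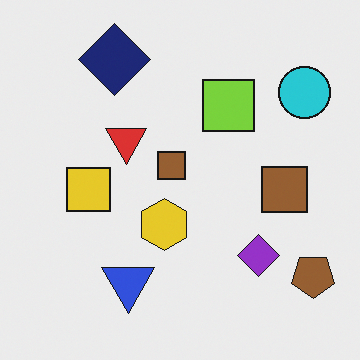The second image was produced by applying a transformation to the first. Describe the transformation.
This is the original image flipped vertically (top ↔ bottom).

The navy diamond is in the bottom-left of the first image and the top-left of the second — shapes on opposite sides of the horizontal midline have swapped in a mirror flip.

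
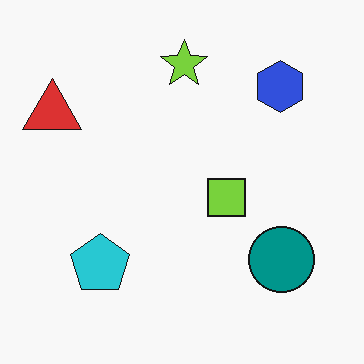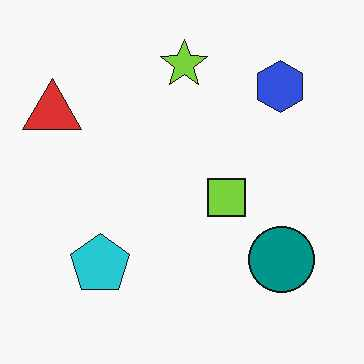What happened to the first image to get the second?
Given moderate JPEG compression.

Blocky 8×8 compression artifacts appear around shape edges and the flat background shows ringing — characteristic JPEG degradation.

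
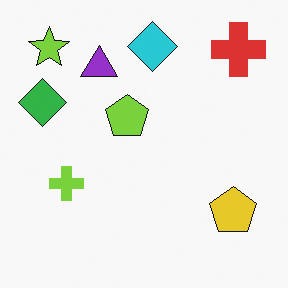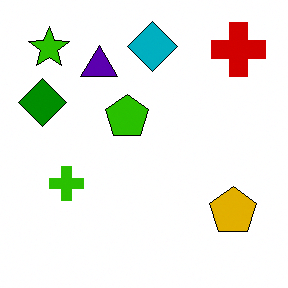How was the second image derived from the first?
The second image is the first given much higher contrast.

Tones are pushed away from mid-grey across the whole image — a global contrast change.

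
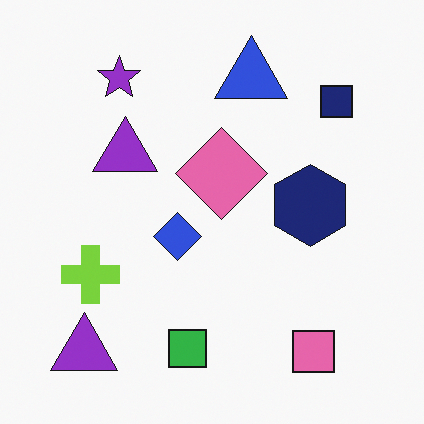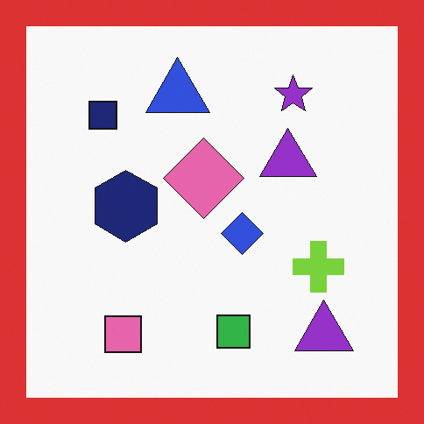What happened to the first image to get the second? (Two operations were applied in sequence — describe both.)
It was flipped horizontally (left ↔ right), then framed with a red border.

The navy square is in the top-right of the first image and the top-left of the second — shapes on opposite sides of the vertical midline have swapped in a mirror flip. A solid red frame runs around the edge of the second image, with the content slightly shrunk inside it.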